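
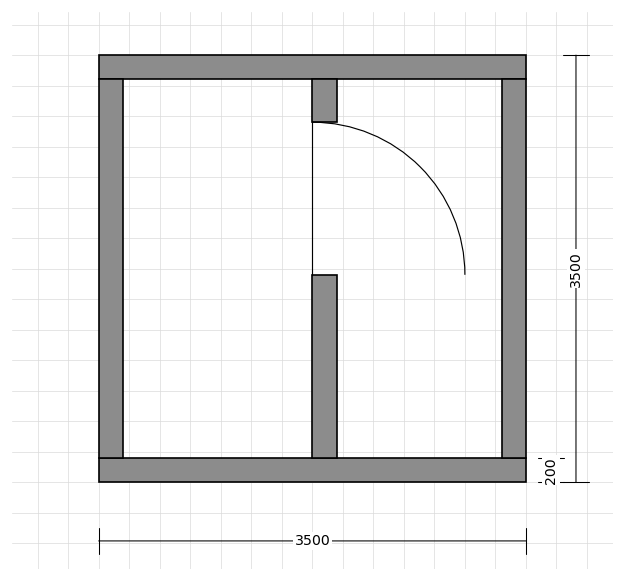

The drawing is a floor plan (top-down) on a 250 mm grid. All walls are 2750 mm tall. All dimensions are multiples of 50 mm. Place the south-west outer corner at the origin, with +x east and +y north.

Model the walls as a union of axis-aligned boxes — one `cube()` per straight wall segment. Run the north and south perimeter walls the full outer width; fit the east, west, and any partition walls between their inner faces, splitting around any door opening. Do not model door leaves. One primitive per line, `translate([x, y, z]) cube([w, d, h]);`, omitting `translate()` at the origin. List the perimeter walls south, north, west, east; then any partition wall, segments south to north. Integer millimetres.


cube([3500, 200, 2750]);
translate([0, 3300, 0]) cube([3500, 200, 2750]);
translate([0, 200, 0]) cube([200, 3100, 2750]);
translate([3300, 200, 0]) cube([200, 3100, 2750]);
translate([1750, 200, 0]) cube([200, 1500, 2750]);
translate([1750, 2950, 0]) cube([200, 350, 2750]);


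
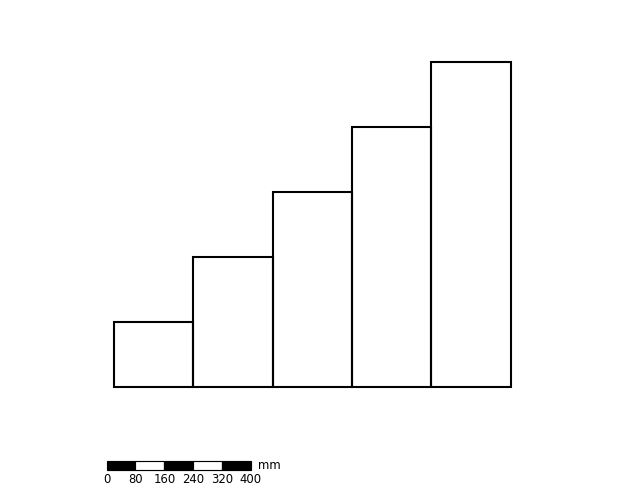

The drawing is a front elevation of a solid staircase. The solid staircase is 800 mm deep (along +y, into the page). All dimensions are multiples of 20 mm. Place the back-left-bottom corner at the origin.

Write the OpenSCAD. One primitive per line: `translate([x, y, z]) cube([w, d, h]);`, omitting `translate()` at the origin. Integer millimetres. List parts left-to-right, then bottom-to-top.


cube([220, 800, 180]);
translate([220, 0, 0]) cube([220, 800, 360]);
translate([440, 0, 0]) cube([220, 800, 540]);
translate([660, 0, 0]) cube([220, 800, 720]);
translate([880, 0, 0]) cube([220, 800, 900]);


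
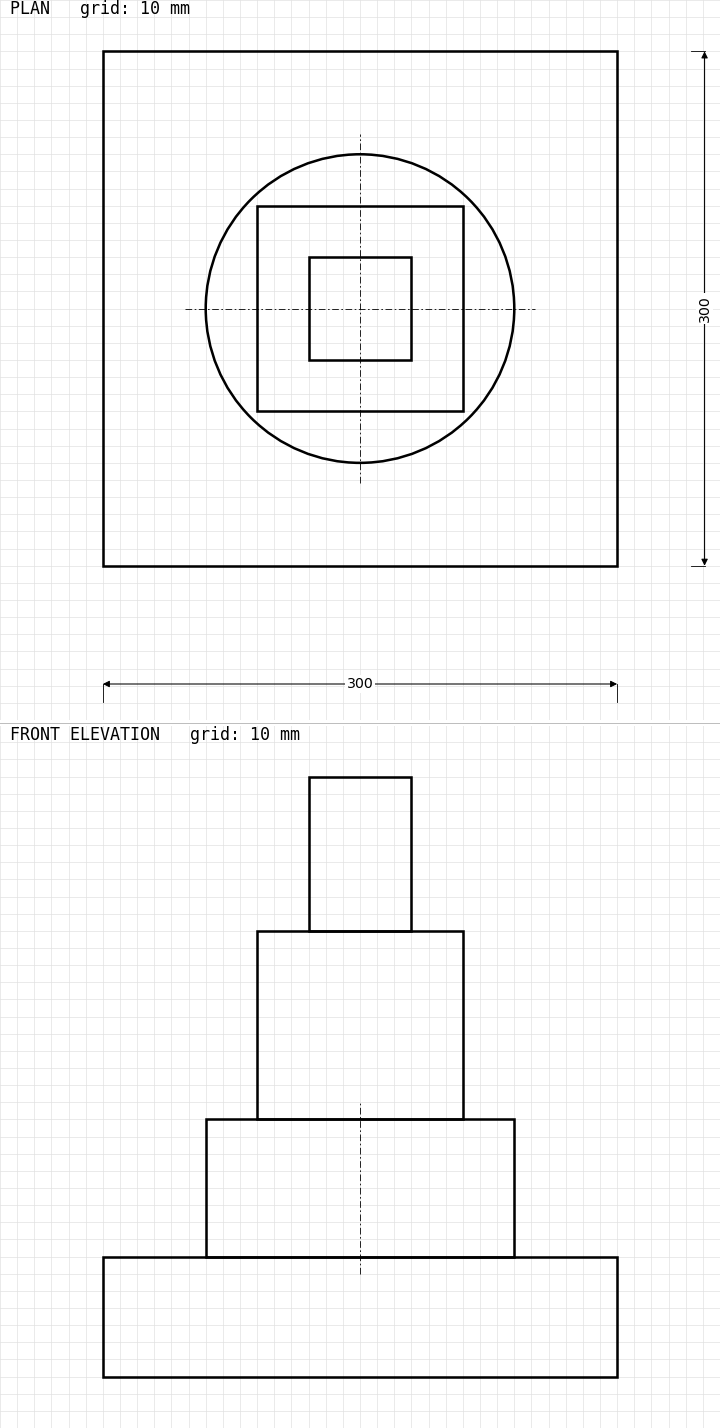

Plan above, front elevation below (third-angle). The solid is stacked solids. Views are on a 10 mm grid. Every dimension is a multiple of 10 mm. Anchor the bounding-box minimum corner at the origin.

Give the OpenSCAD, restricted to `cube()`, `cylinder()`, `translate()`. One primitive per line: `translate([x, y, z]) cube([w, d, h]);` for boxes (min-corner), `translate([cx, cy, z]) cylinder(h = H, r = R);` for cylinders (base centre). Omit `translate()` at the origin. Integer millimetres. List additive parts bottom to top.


cube([300, 300, 70]);
translate([150, 150, 70]) cylinder(h = 80, r = 90);
translate([90, 90, 150]) cube([120, 120, 110]);
translate([120, 120, 260]) cube([60, 60, 90]);


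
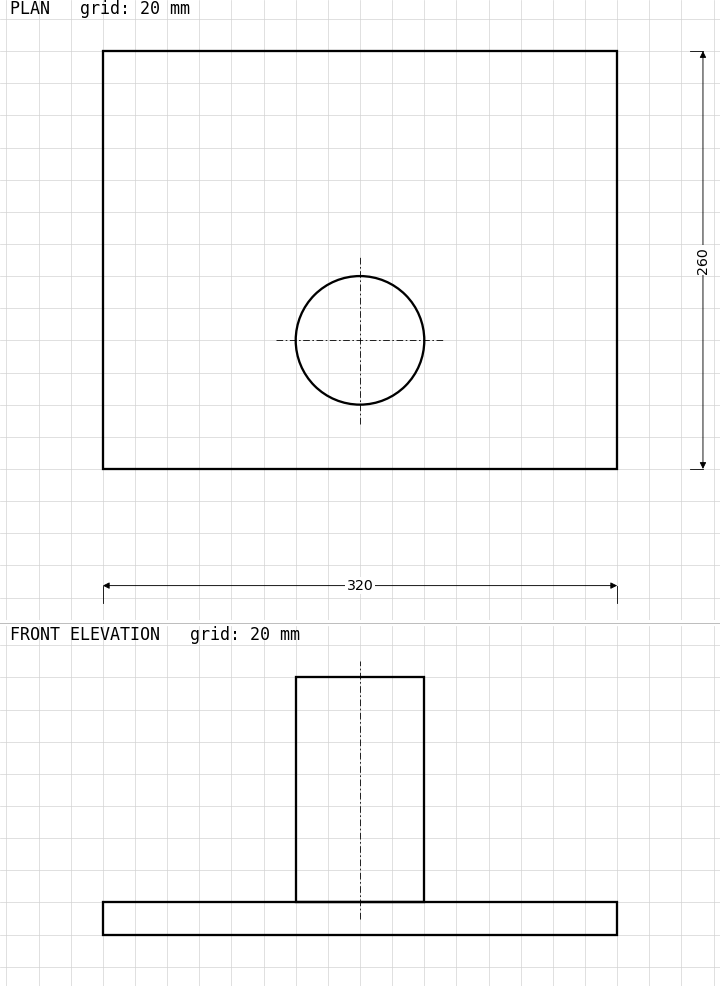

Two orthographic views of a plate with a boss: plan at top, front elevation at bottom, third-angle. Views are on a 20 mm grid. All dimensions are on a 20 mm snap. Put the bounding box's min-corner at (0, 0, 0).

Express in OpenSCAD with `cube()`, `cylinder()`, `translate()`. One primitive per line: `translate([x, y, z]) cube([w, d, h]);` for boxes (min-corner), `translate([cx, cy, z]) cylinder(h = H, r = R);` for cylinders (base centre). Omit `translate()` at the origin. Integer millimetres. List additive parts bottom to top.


cube([320, 260, 20]);
translate([160, 80, 20]) cylinder(h = 140, r = 40);


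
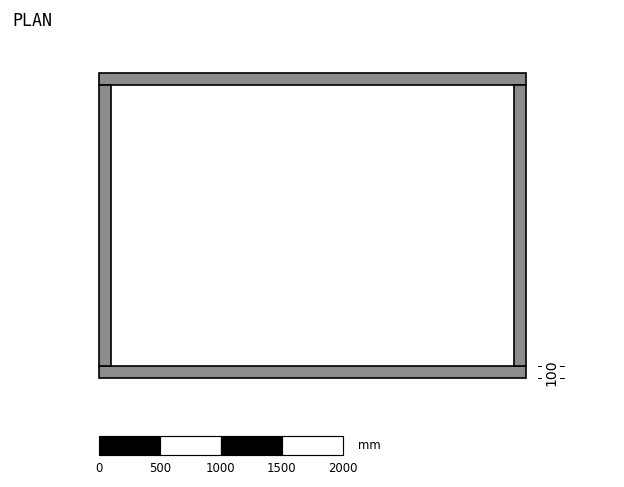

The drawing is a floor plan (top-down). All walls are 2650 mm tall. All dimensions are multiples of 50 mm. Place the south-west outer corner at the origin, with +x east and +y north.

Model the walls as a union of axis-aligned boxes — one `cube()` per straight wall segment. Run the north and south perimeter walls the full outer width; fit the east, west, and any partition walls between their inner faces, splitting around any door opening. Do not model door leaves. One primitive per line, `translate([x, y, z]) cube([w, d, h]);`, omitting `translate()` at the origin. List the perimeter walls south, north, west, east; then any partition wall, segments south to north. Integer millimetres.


cube([3500, 100, 2650]);
translate([0, 2400, 0]) cube([3500, 100, 2650]);
translate([0, 100, 0]) cube([100, 2300, 2650]);
translate([3400, 100, 0]) cube([100, 2300, 2650]);


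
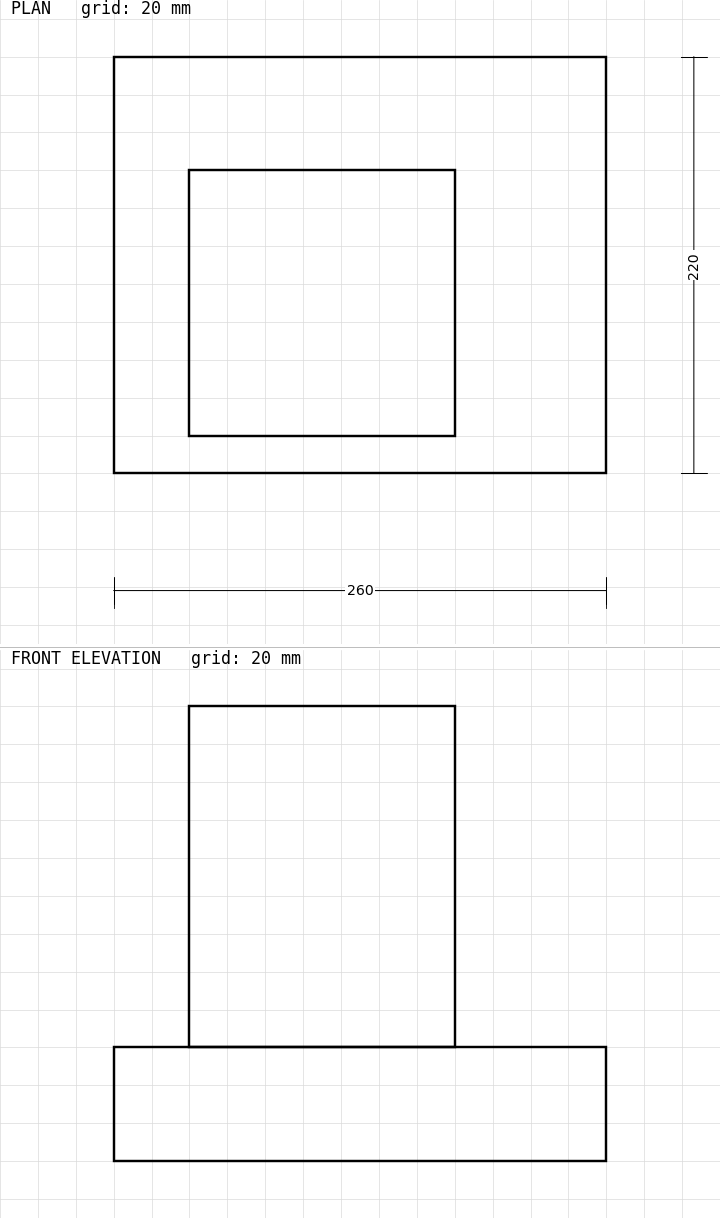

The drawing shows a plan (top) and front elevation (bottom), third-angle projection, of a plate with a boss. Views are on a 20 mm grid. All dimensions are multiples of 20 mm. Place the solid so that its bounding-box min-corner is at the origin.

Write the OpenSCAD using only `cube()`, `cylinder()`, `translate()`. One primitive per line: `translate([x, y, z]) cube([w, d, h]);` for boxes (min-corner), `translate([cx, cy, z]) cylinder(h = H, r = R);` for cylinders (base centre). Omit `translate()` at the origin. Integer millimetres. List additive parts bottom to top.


cube([260, 220, 60]);
translate([40, 20, 60]) cube([140, 140, 180]);


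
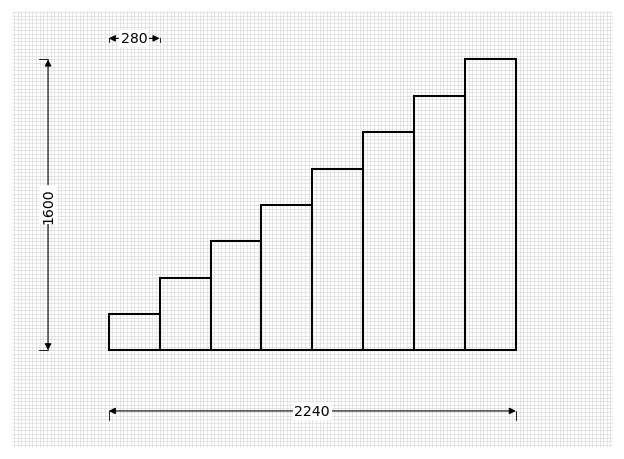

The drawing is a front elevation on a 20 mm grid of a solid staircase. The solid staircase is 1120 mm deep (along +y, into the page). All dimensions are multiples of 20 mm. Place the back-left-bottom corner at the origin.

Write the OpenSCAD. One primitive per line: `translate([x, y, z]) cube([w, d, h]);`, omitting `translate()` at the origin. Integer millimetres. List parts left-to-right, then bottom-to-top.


cube([280, 1120, 200]);
translate([280, 0, 0]) cube([280, 1120, 400]);
translate([560, 0, 0]) cube([280, 1120, 600]);
translate([840, 0, 0]) cube([280, 1120, 800]);
translate([1120, 0, 0]) cube([280, 1120, 1000]);
translate([1400, 0, 0]) cube([280, 1120, 1200]);
translate([1680, 0, 0]) cube([280, 1120, 1400]);
translate([1960, 0, 0]) cube([280, 1120, 1600]);


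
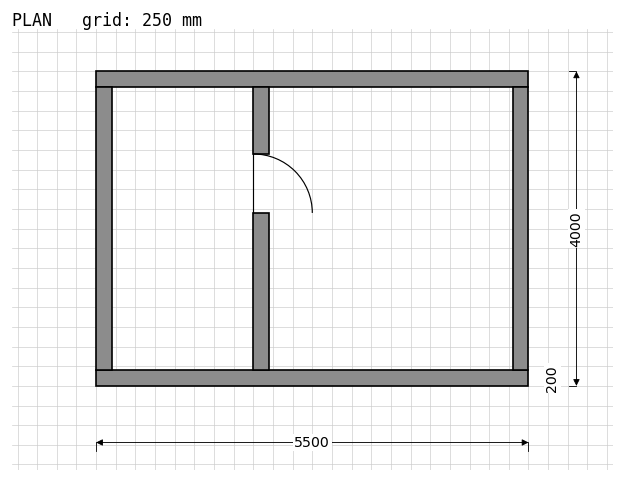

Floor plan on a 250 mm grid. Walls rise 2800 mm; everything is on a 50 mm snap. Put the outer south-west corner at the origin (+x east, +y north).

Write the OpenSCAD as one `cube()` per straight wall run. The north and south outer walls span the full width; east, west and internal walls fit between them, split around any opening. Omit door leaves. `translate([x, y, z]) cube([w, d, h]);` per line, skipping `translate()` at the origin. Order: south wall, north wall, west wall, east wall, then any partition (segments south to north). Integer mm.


cube([5500, 200, 2800]);
translate([0, 3800, 0]) cube([5500, 200, 2800]);
translate([0, 200, 0]) cube([200, 3600, 2800]);
translate([5300, 200, 0]) cube([200, 3600, 2800]);
translate([2000, 200, 0]) cube([200, 2000, 2800]);
translate([2000, 2950, 0]) cube([200, 850, 2800]);


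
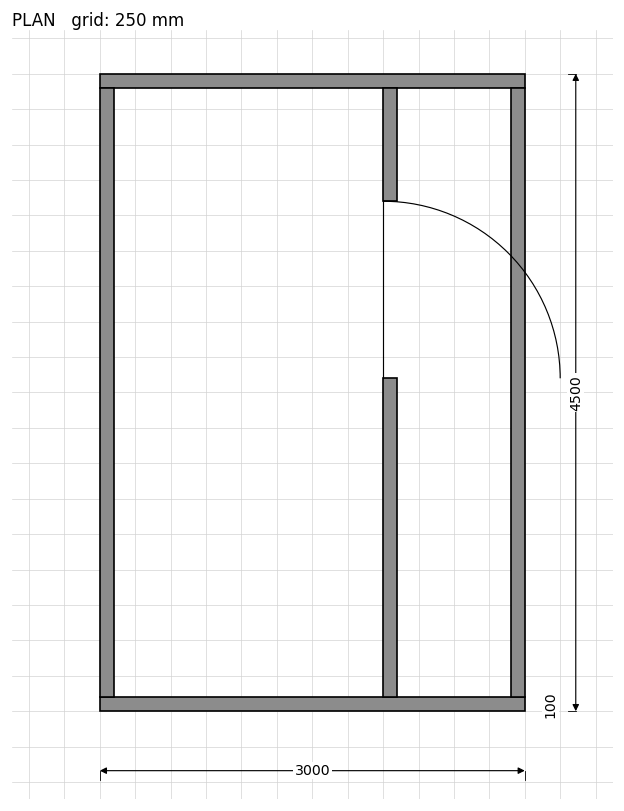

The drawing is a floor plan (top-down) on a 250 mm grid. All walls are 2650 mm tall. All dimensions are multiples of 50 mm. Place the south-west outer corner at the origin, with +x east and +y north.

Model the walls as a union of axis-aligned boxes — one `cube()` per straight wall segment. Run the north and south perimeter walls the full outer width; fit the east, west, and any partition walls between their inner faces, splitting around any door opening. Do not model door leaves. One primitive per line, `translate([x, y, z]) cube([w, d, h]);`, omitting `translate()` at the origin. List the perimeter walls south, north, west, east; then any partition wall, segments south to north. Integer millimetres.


cube([3000, 100, 2650]);
translate([0, 4400, 0]) cube([3000, 100, 2650]);
translate([0, 100, 0]) cube([100, 4300, 2650]);
translate([2900, 100, 0]) cube([100, 4300, 2650]);
translate([2000, 100, 0]) cube([100, 2250, 2650]);
translate([2000, 3600, 0]) cube([100, 800, 2650]);


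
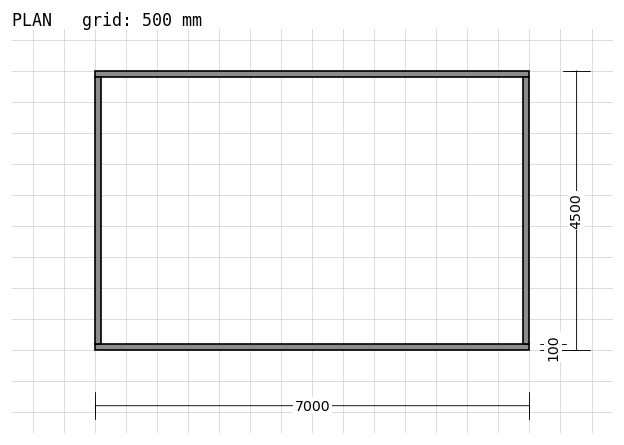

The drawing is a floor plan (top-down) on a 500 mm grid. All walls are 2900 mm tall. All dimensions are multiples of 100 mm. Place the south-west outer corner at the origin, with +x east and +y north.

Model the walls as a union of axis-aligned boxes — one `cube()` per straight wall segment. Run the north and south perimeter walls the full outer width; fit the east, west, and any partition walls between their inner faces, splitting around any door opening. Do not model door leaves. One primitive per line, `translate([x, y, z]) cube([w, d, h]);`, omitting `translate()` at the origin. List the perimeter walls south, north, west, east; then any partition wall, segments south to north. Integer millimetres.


cube([7000, 100, 2900]);
translate([0, 4400, 0]) cube([7000, 100, 2900]);
translate([0, 100, 0]) cube([100, 4300, 2900]);
translate([6900, 100, 0]) cube([100, 4300, 2900]);


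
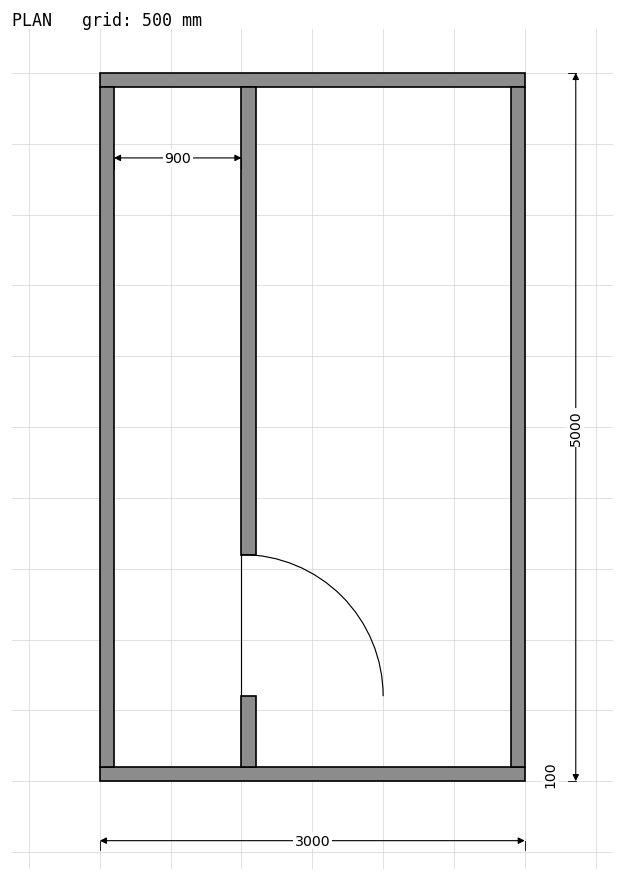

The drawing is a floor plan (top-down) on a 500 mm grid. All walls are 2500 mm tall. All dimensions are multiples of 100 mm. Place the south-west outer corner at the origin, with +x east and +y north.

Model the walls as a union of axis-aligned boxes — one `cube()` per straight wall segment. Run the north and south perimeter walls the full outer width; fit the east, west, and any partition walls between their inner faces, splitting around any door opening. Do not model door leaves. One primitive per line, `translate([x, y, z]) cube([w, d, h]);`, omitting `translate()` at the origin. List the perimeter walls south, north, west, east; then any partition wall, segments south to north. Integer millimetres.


cube([3000, 100, 2500]);
translate([0, 4900, 0]) cube([3000, 100, 2500]);
translate([0, 100, 0]) cube([100, 4800, 2500]);
translate([2900, 100, 0]) cube([100, 4800, 2500]);
translate([1000, 100, 0]) cube([100, 500, 2500]);
translate([1000, 1600, 0]) cube([100, 3300, 2500]);


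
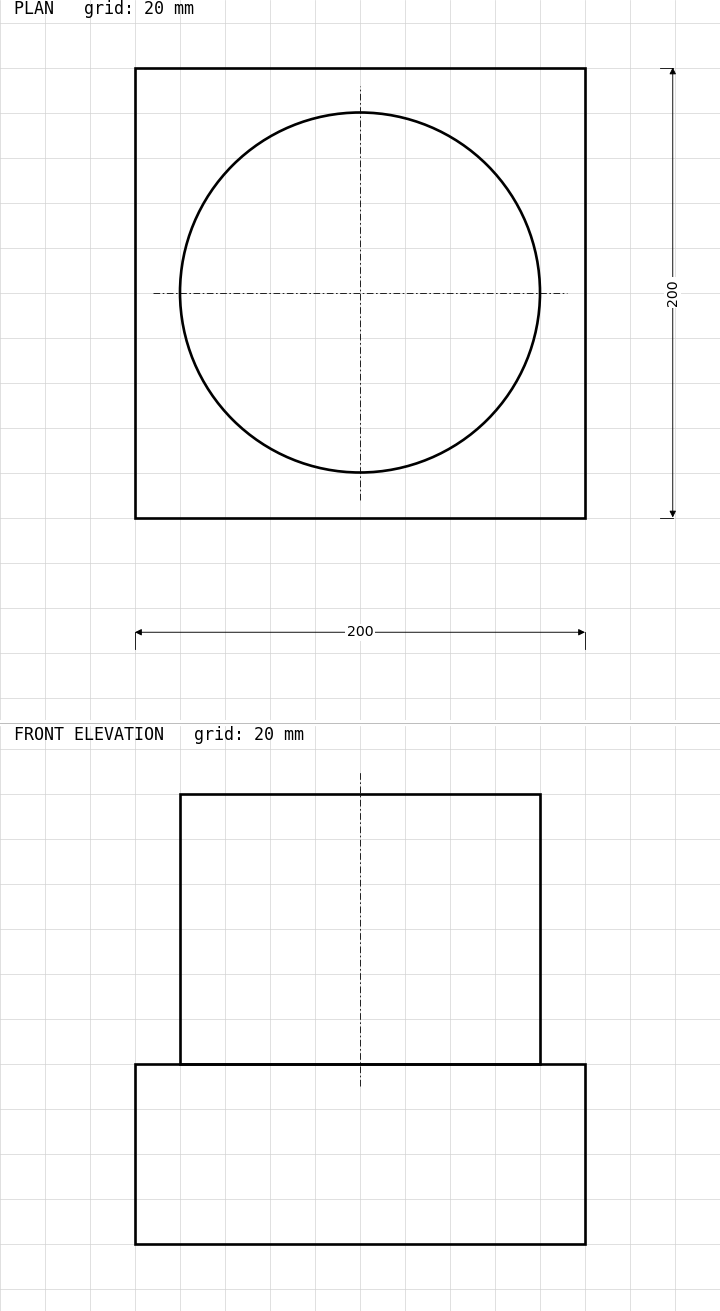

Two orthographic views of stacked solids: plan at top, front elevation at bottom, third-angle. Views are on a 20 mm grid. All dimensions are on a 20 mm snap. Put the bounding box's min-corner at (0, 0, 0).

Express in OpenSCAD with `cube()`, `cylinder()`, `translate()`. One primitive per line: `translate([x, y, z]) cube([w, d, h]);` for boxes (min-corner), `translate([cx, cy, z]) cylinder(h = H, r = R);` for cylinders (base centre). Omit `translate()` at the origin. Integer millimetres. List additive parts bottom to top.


cube([200, 200, 80]);
translate([100, 100, 80]) cylinder(h = 120, r = 80);


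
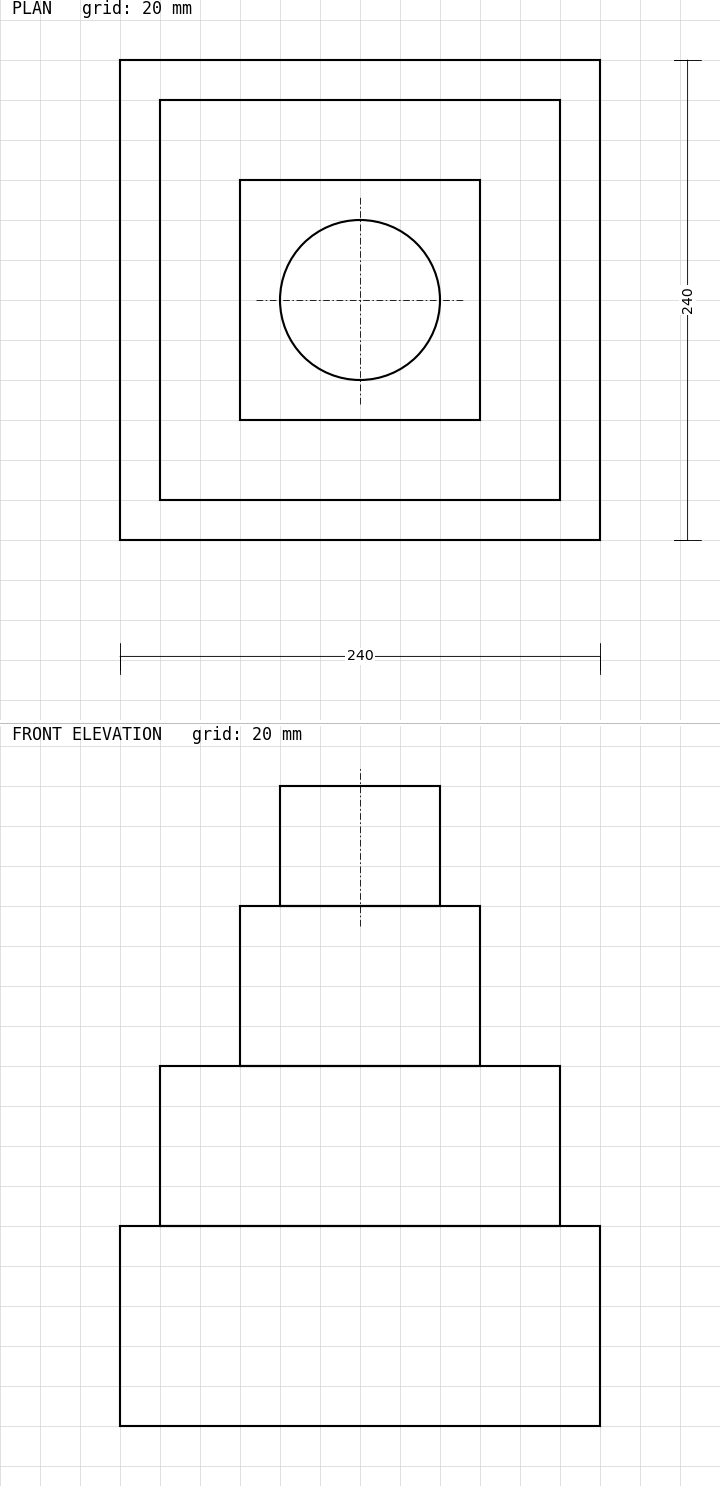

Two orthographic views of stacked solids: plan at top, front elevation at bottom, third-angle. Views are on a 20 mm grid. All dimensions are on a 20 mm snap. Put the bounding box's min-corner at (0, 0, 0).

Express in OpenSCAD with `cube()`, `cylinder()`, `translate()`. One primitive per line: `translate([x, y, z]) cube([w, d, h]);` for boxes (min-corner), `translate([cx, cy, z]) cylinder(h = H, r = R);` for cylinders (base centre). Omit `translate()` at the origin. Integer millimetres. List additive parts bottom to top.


cube([240, 240, 100]);
translate([20, 20, 100]) cube([200, 200, 80]);
translate([60, 60, 180]) cube([120, 120, 80]);
translate([120, 120, 260]) cylinder(h = 60, r = 40);


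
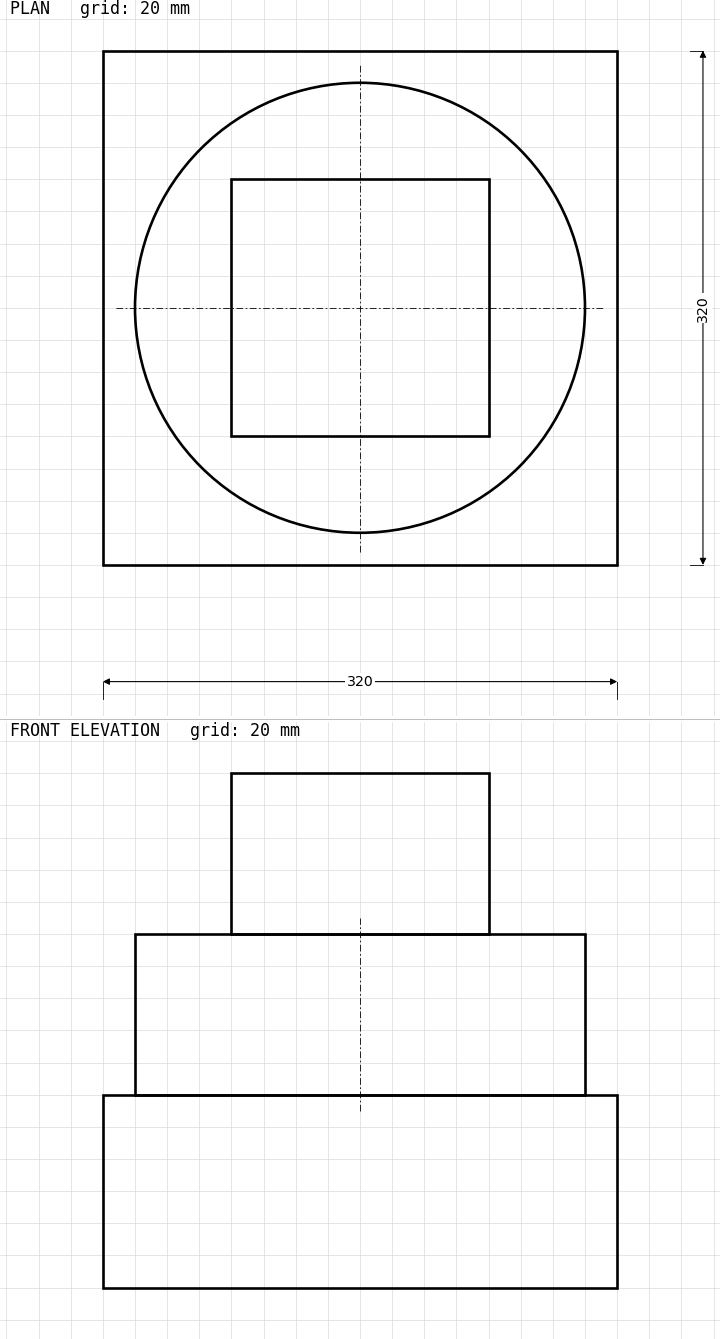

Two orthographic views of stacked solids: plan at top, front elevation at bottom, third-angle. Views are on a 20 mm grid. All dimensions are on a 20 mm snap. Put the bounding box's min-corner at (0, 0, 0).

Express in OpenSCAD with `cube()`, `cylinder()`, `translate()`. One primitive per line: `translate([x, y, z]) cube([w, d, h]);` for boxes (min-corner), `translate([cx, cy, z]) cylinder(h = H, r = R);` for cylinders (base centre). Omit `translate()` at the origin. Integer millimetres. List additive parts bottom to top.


cube([320, 320, 120]);
translate([160, 160, 120]) cylinder(h = 100, r = 140);
translate([80, 80, 220]) cube([160, 160, 100]);


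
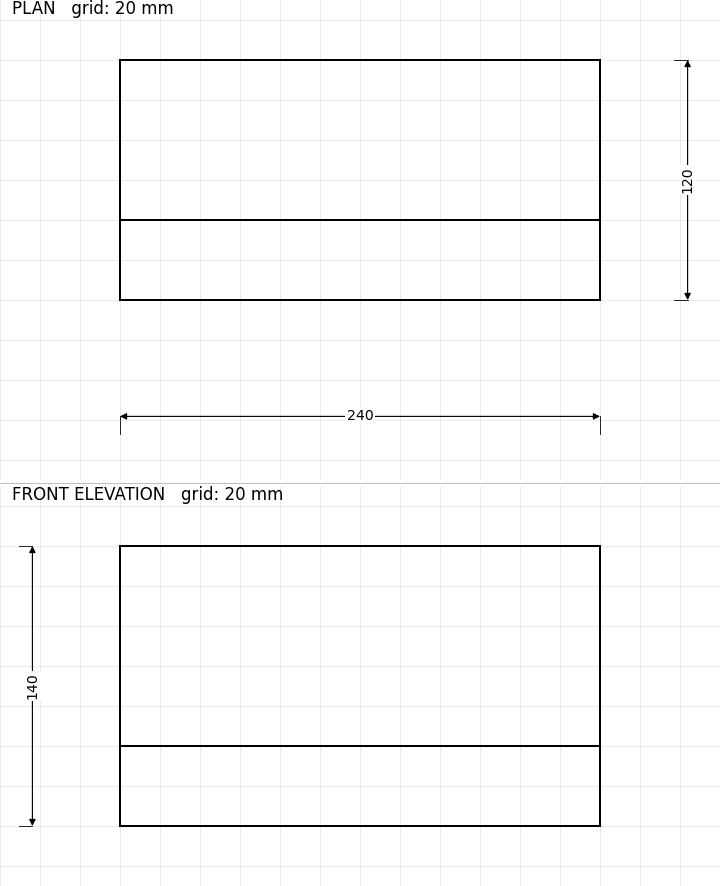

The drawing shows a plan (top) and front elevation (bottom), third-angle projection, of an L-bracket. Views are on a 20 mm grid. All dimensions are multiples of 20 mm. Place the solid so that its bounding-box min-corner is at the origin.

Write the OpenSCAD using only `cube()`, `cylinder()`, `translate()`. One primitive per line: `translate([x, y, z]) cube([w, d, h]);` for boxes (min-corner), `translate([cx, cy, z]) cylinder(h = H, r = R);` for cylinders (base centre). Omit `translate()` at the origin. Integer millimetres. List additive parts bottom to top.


cube([240, 120, 40]);
translate([0, 0, 40]) cube([240, 40, 100]);


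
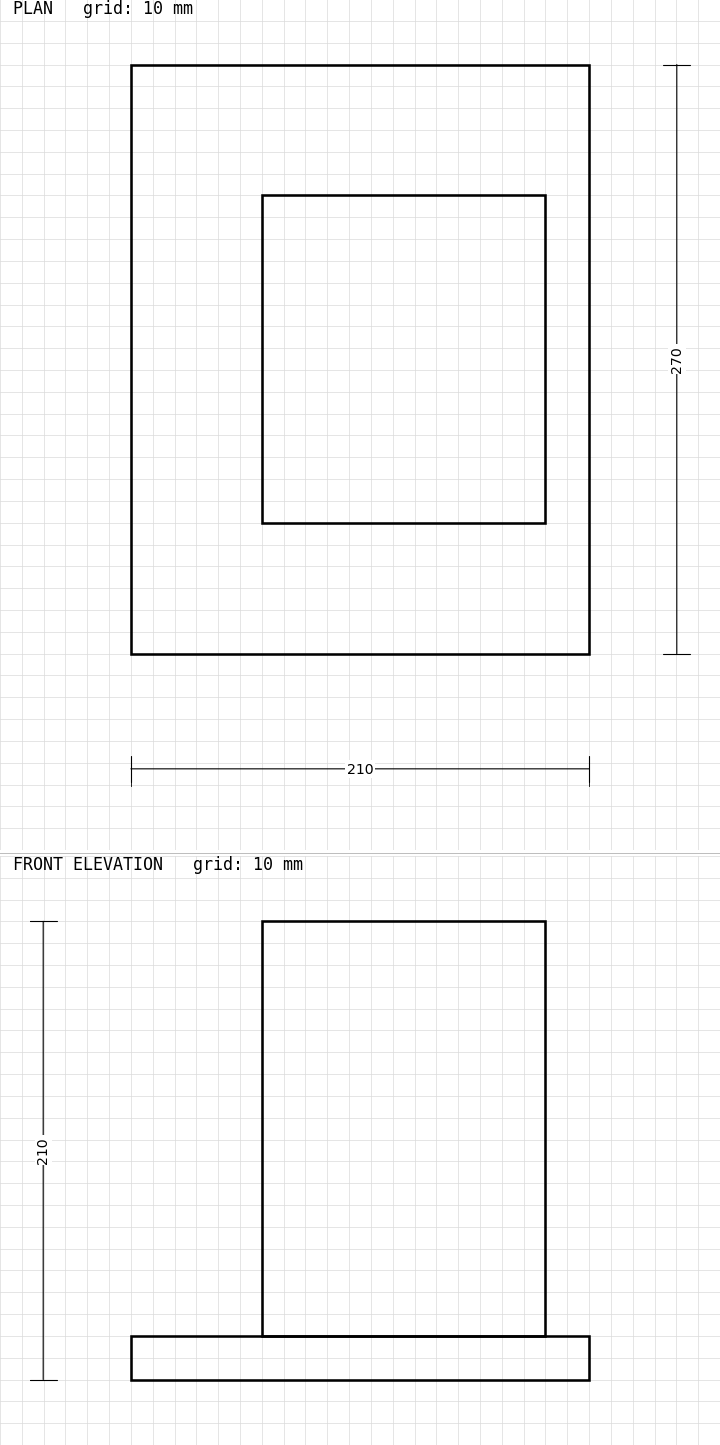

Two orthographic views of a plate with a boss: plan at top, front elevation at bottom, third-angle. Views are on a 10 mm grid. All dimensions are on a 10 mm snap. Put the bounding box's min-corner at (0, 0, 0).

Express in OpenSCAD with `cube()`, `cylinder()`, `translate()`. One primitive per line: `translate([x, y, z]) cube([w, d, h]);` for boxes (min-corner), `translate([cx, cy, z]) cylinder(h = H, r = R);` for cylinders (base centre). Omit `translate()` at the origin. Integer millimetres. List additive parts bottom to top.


cube([210, 270, 20]);
translate([60, 60, 20]) cube([130, 150, 190]);


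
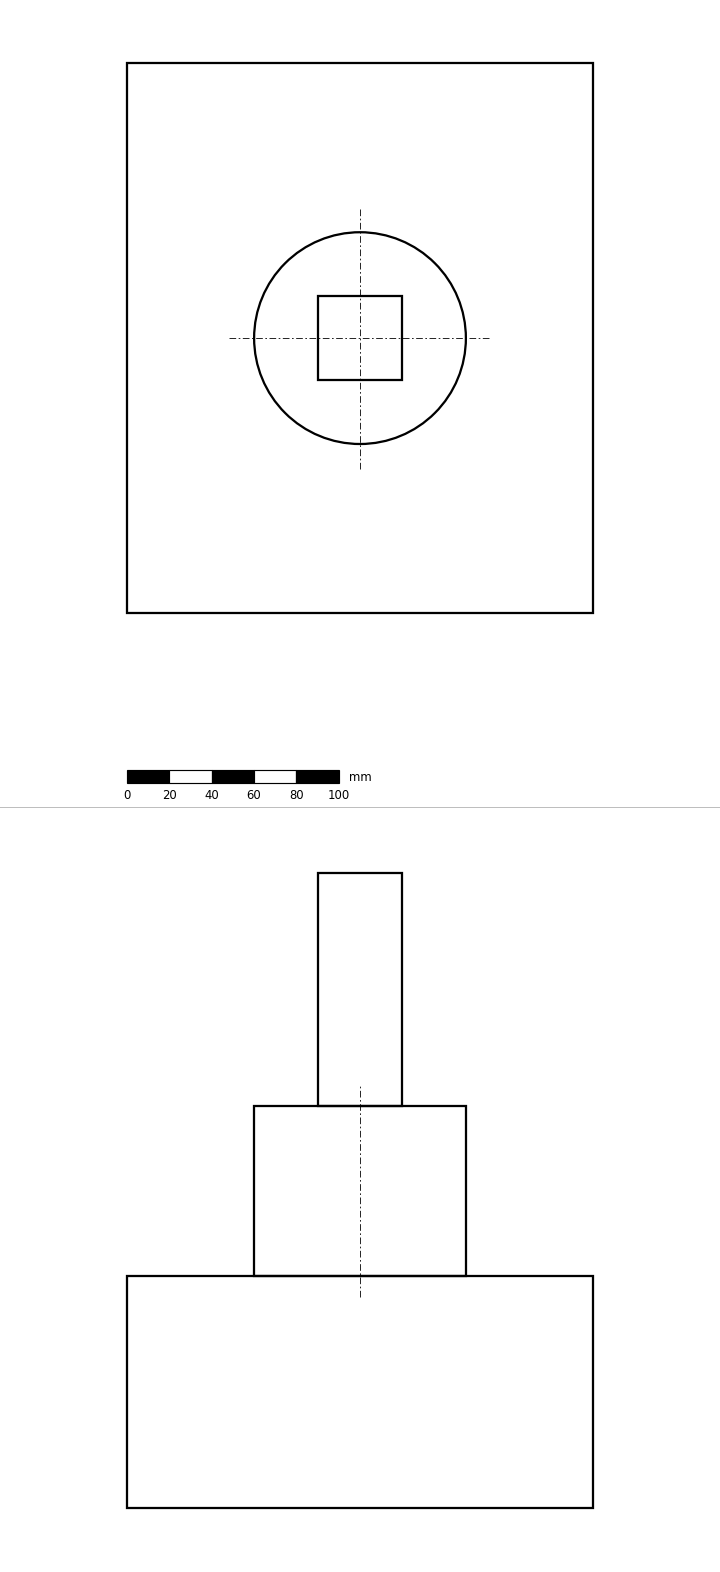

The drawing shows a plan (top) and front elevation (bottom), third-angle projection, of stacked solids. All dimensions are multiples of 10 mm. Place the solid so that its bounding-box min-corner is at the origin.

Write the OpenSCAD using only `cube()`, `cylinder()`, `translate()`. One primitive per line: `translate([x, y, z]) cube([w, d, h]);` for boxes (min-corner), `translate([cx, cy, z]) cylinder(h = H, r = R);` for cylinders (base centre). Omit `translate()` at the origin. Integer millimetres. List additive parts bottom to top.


cube([220, 260, 110]);
translate([110, 130, 110]) cylinder(h = 80, r = 50);
translate([90, 110, 190]) cube([40, 40, 110]);


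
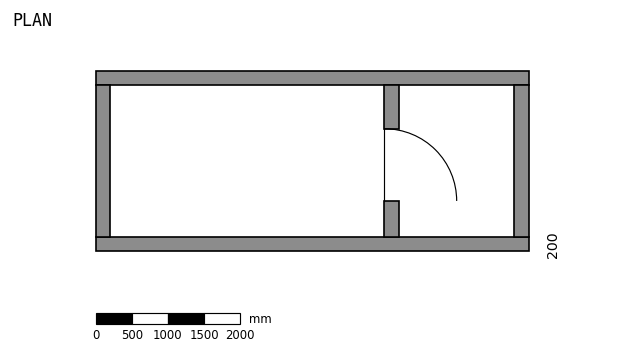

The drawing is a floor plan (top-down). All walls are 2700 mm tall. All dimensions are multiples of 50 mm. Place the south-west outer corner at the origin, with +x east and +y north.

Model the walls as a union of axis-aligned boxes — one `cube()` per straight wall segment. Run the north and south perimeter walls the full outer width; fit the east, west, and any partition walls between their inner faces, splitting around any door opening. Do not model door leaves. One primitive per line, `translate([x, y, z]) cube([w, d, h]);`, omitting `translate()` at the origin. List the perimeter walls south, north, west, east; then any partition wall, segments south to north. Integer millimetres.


cube([6000, 200, 2700]);
translate([0, 2300, 0]) cube([6000, 200, 2700]);
translate([0, 200, 0]) cube([200, 2100, 2700]);
translate([5800, 200, 0]) cube([200, 2100, 2700]);
translate([4000, 200, 0]) cube([200, 500, 2700]);
translate([4000, 1700, 0]) cube([200, 600, 2700]);


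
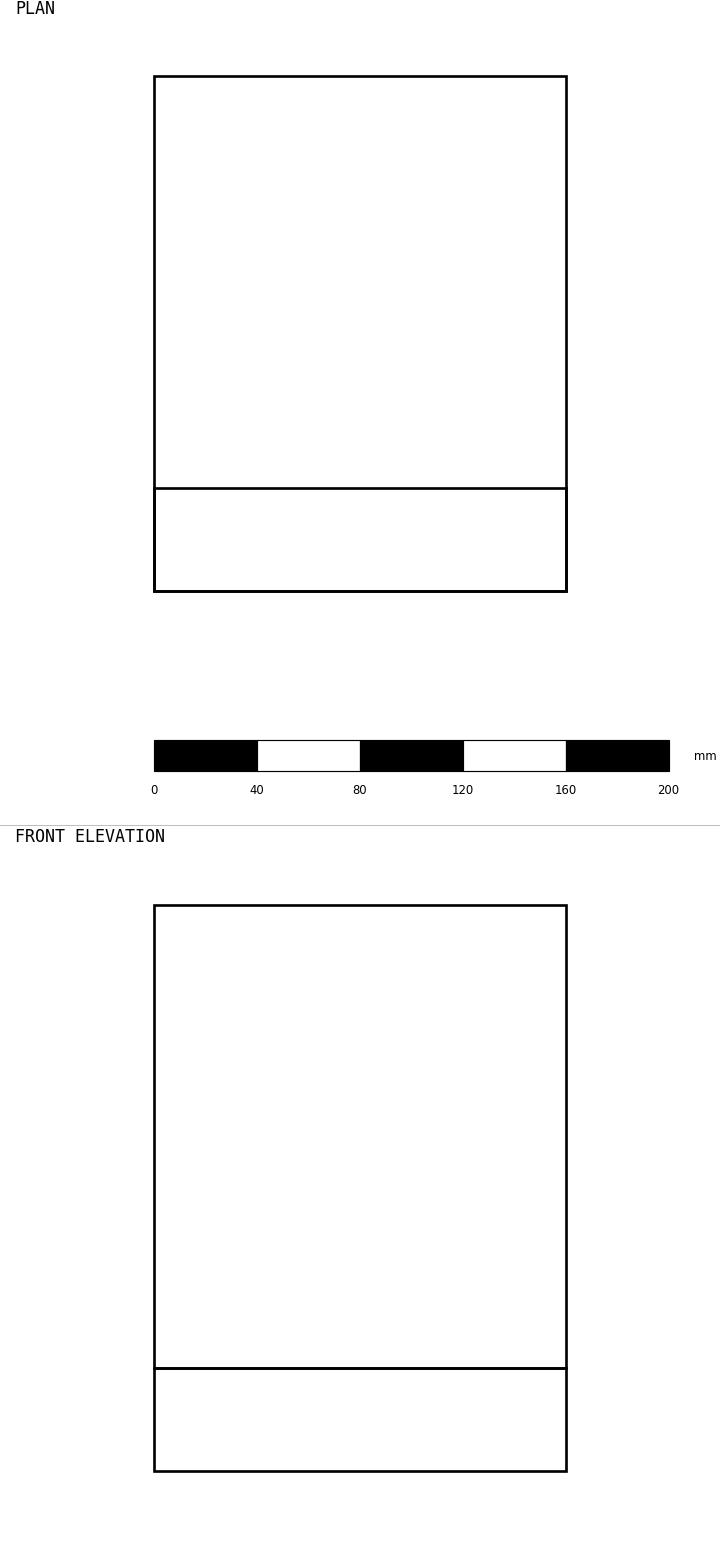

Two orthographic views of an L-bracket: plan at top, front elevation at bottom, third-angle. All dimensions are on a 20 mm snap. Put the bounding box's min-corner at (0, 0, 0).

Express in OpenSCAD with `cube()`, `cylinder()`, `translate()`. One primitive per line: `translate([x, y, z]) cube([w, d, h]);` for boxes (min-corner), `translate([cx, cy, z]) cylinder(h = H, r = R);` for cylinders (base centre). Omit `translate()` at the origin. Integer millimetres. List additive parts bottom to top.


cube([160, 200, 40]);
translate([0, 0, 40]) cube([160, 40, 180]);


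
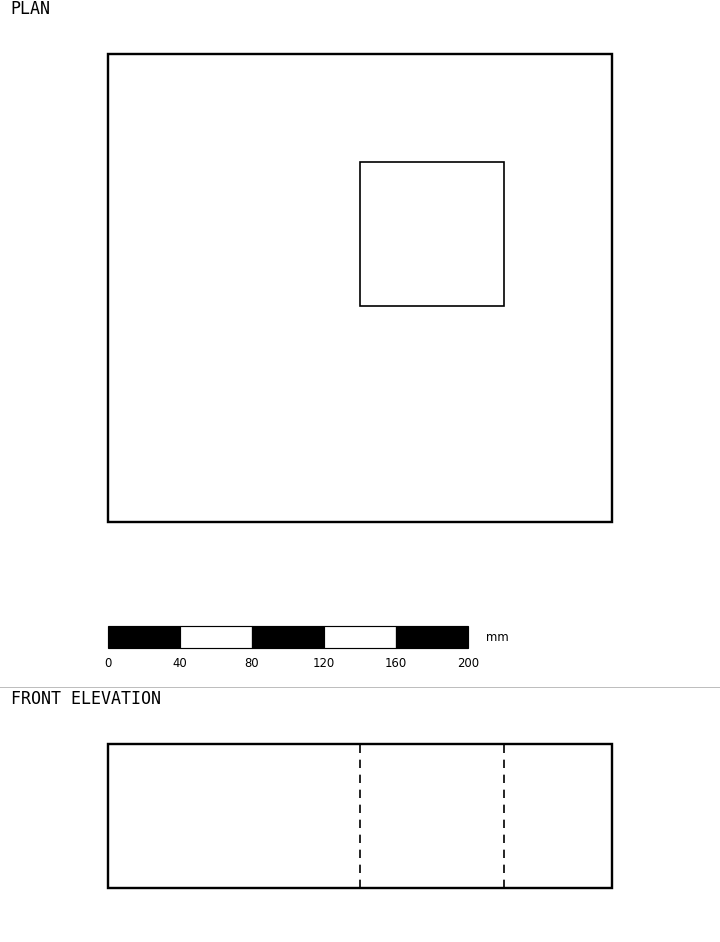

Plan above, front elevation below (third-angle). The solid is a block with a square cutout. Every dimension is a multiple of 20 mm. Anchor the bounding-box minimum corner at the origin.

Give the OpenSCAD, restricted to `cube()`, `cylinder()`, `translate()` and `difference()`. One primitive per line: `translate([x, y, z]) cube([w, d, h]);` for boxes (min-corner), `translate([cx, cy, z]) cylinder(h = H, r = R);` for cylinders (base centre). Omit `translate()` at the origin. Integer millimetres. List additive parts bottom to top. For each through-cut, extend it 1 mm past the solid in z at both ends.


difference() {
  cube([280, 260, 80]);
  translate([140, 120, -1]) cube([80, 80, 82]);
}


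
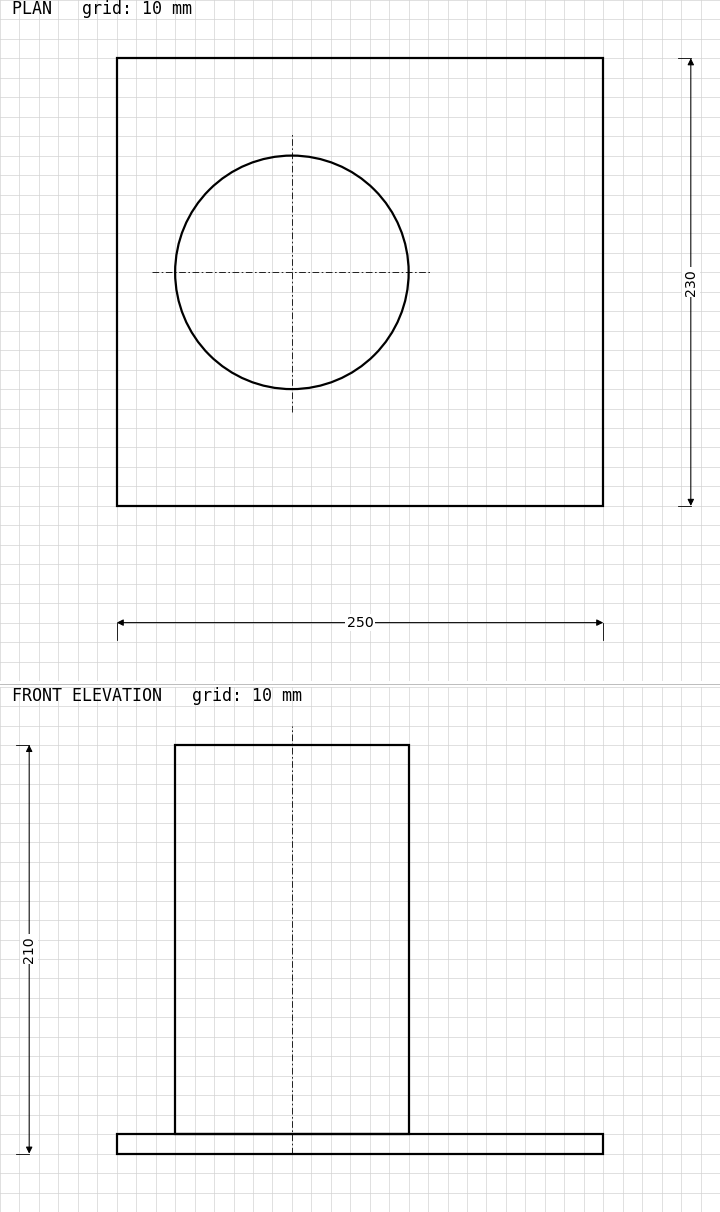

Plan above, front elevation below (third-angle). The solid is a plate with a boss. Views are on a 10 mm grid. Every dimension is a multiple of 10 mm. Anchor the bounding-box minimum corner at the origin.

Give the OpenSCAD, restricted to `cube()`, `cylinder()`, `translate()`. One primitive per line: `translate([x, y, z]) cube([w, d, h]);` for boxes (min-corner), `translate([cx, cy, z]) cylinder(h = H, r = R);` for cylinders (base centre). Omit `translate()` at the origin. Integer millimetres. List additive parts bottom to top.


cube([250, 230, 10]);
translate([90, 120, 10]) cylinder(h = 200, r = 60);


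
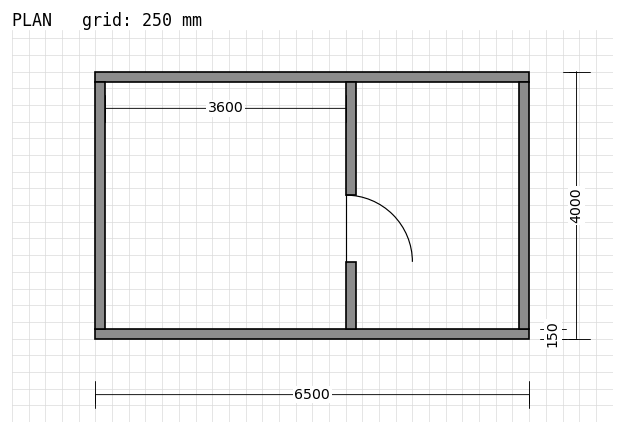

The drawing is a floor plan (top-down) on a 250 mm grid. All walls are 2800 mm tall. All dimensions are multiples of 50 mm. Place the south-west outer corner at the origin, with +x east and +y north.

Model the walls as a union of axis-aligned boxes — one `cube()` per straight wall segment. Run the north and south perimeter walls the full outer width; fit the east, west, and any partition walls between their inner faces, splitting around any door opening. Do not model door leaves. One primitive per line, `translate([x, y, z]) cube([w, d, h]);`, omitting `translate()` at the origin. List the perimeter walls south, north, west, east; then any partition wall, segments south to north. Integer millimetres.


cube([6500, 150, 2800]);
translate([0, 3850, 0]) cube([6500, 150, 2800]);
translate([0, 150, 0]) cube([150, 3700, 2800]);
translate([6350, 150, 0]) cube([150, 3700, 2800]);
translate([3750, 150, 0]) cube([150, 1000, 2800]);
translate([3750, 2150, 0]) cube([150, 1700, 2800]);


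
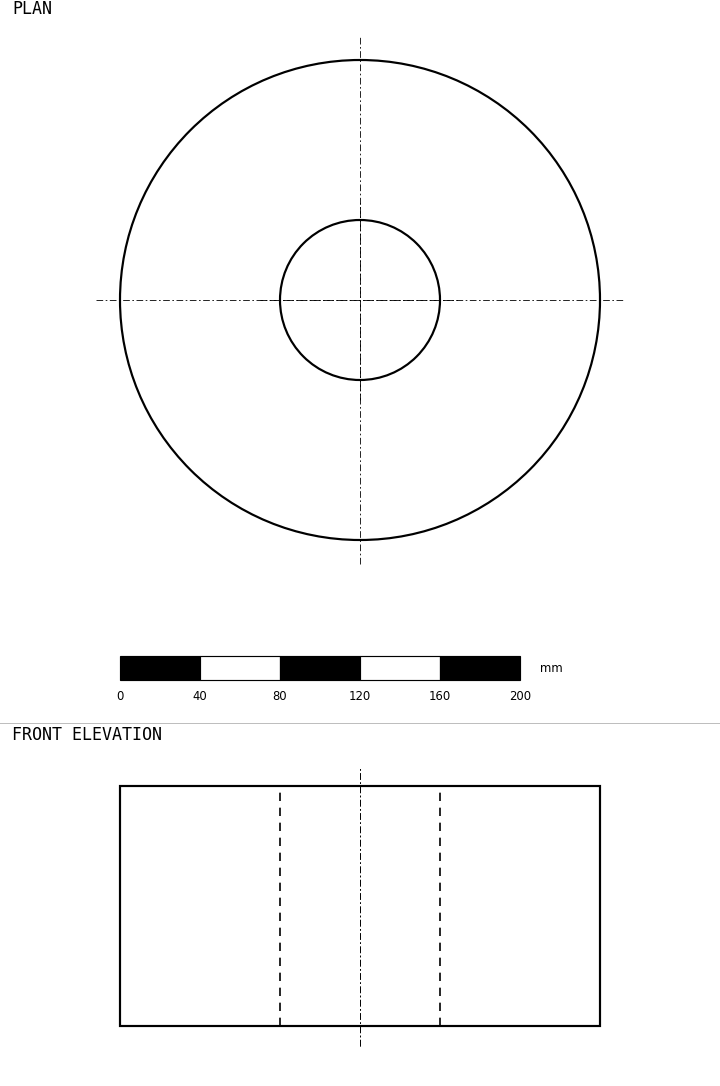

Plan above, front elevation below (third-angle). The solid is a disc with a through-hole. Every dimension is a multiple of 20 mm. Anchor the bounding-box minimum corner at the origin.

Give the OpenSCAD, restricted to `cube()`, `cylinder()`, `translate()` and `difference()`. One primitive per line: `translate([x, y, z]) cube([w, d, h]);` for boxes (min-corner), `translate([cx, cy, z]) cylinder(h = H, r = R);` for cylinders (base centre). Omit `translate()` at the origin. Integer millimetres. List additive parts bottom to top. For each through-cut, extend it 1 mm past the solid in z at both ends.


difference() {
  translate([120, 120, 0]) cylinder(h = 120, r = 120);
  translate([120, 120, -1]) cylinder(h = 122, r = 40);
}


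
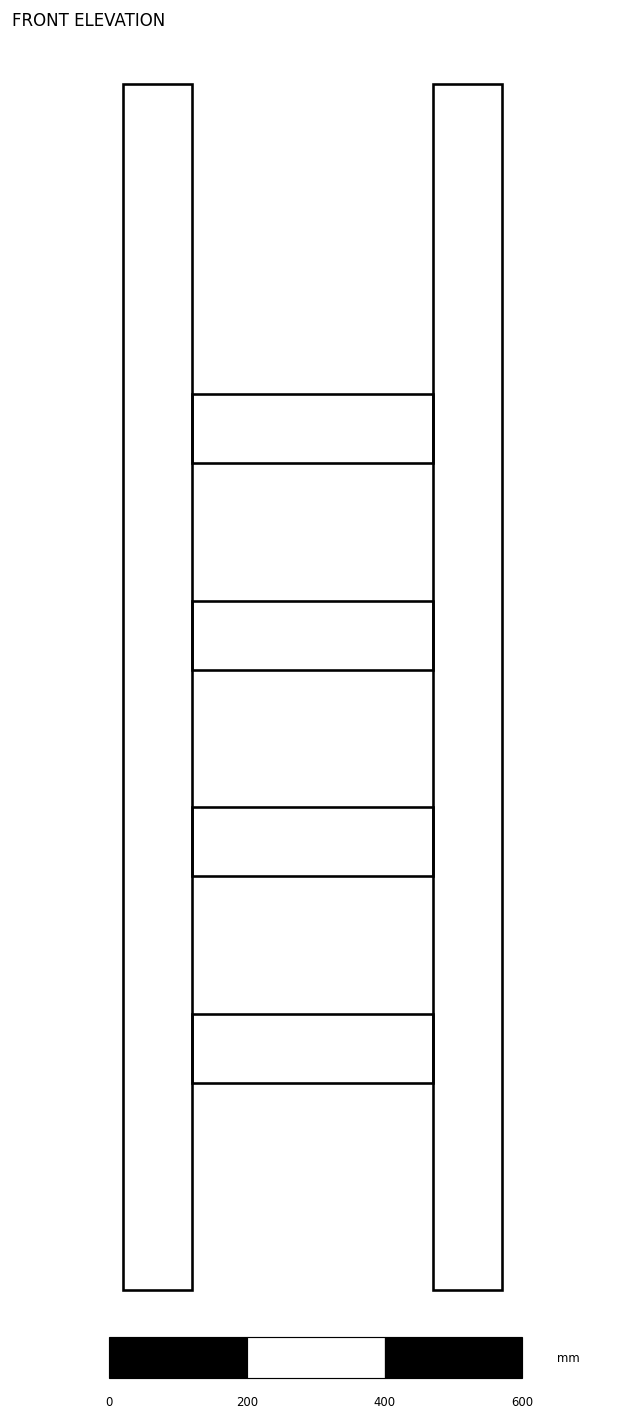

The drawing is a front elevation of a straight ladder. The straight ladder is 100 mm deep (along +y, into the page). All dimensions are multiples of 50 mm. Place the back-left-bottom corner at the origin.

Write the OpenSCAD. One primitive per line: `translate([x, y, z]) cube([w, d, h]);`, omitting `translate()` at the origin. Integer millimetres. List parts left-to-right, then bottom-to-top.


cube([100, 100, 1750]);
translate([100, 0, 300]) cube([350, 100, 100]);
translate([100, 0, 600]) cube([350, 100, 100]);
translate([100, 0, 900]) cube([350, 100, 100]);
translate([100, 0, 1200]) cube([350, 100, 100]);
translate([450, 0, 0]) cube([100, 100, 1750]);


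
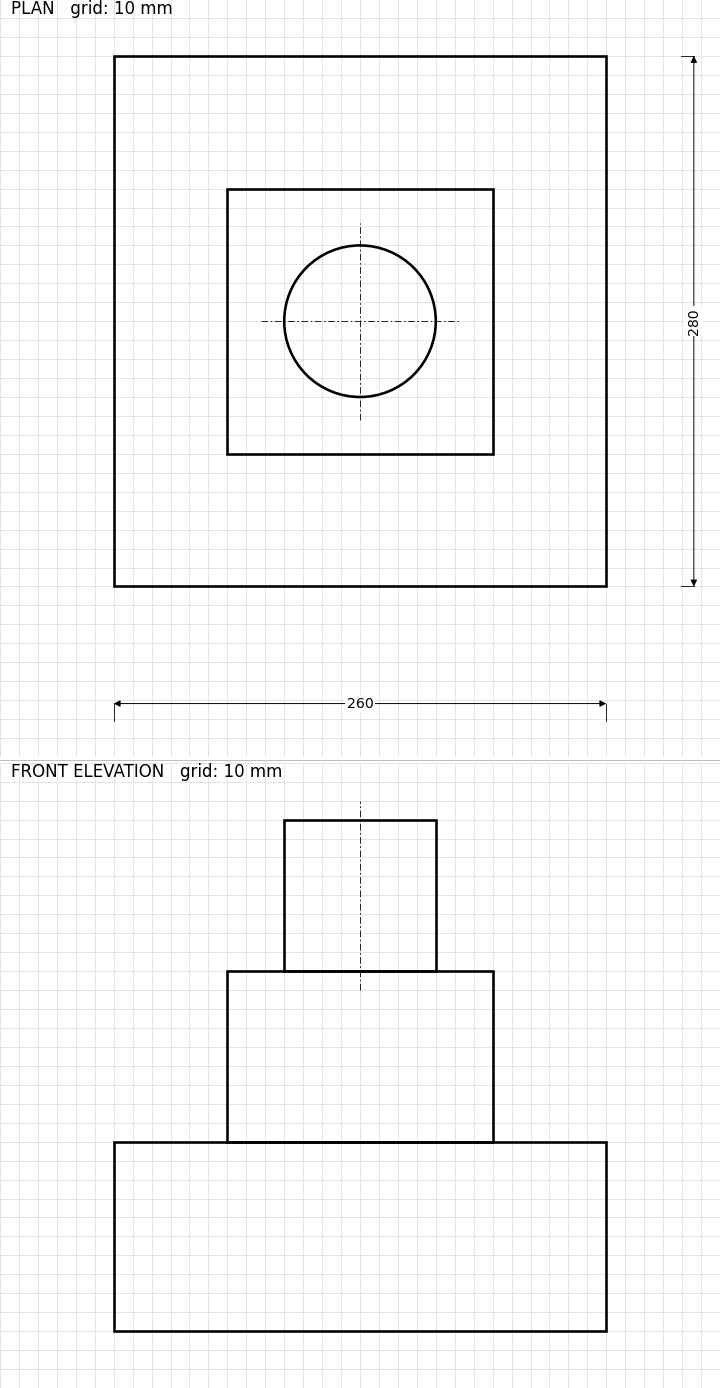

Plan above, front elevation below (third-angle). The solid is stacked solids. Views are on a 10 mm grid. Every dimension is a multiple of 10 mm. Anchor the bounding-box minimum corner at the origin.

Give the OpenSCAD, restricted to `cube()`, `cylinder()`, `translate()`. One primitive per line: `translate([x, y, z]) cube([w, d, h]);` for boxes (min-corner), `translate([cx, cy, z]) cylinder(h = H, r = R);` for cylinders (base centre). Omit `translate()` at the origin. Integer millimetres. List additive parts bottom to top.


cube([260, 280, 100]);
translate([60, 70, 100]) cube([140, 140, 90]);
translate([130, 140, 190]) cylinder(h = 80, r = 40);


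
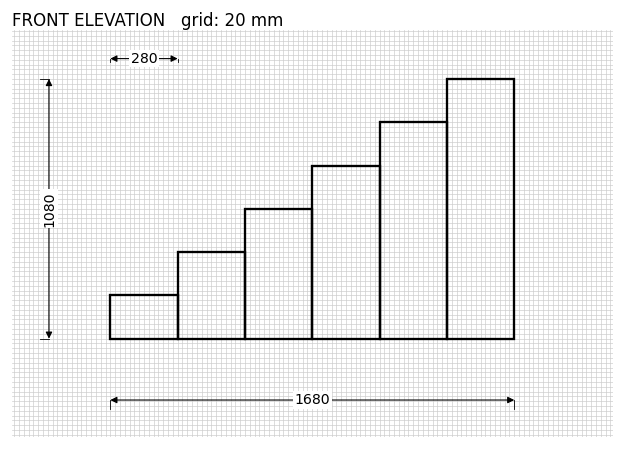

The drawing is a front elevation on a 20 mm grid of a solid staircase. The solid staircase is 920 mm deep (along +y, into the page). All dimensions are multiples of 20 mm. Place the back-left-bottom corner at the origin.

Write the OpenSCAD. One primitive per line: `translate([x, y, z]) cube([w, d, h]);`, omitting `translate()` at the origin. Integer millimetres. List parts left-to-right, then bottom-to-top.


cube([280, 920, 180]);
translate([280, 0, 0]) cube([280, 920, 360]);
translate([560, 0, 0]) cube([280, 920, 540]);
translate([840, 0, 0]) cube([280, 920, 720]);
translate([1120, 0, 0]) cube([280, 920, 900]);
translate([1400, 0, 0]) cube([280, 920, 1080]);


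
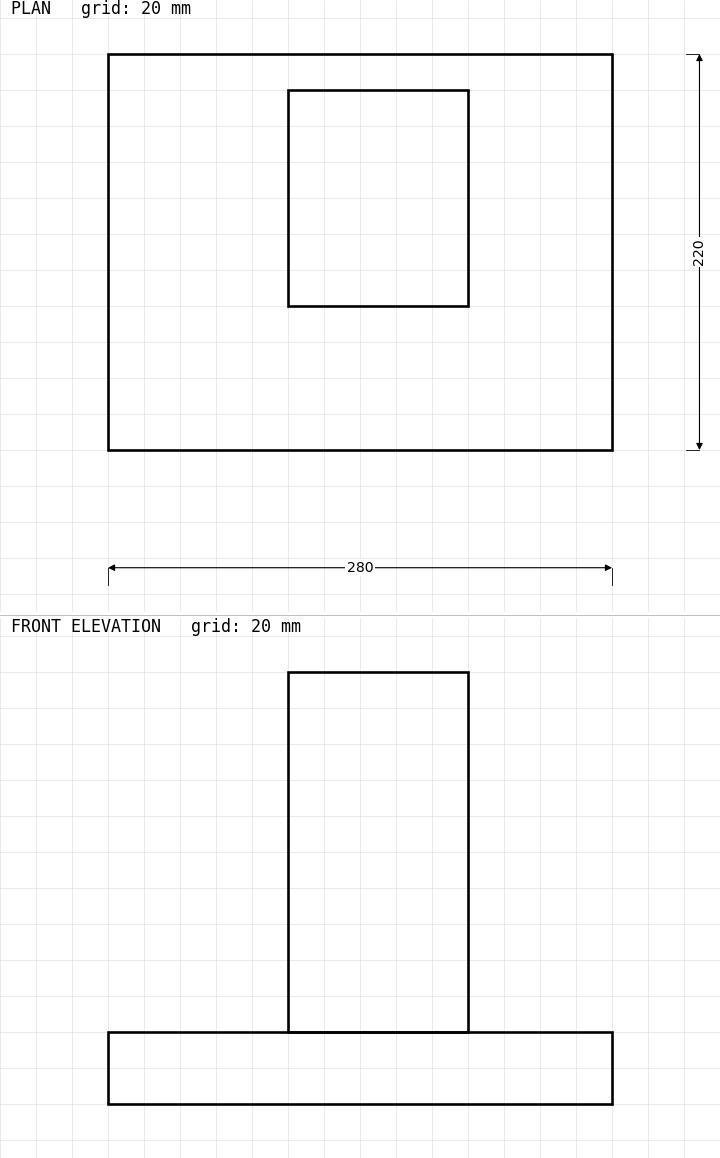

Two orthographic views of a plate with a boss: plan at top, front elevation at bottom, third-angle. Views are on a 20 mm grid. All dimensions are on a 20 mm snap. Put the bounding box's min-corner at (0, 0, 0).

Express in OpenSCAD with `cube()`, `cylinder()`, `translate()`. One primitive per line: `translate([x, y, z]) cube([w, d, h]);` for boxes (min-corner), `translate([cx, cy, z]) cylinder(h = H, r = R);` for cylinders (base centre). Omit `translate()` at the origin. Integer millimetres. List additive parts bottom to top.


cube([280, 220, 40]);
translate([100, 80, 40]) cube([100, 120, 200]);


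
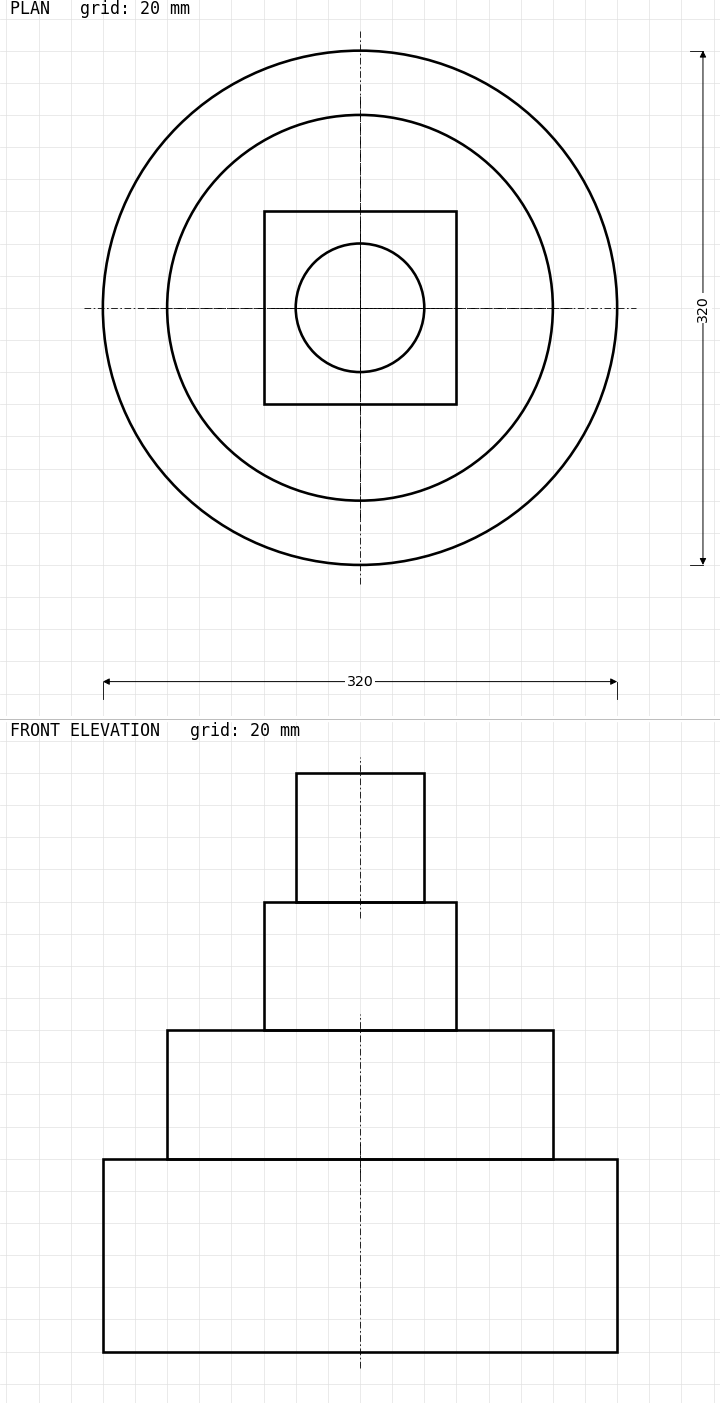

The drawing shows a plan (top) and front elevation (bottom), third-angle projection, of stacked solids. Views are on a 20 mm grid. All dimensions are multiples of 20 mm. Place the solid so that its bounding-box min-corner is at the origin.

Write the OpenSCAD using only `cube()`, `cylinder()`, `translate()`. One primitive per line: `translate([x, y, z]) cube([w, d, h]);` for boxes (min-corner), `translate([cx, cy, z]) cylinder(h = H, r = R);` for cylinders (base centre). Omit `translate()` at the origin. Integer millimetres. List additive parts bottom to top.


translate([160, 160, 0]) cylinder(h = 120, r = 160);
translate([160, 160, 120]) cylinder(h = 80, r = 120);
translate([100, 100, 200]) cube([120, 120, 80]);
translate([160, 160, 280]) cylinder(h = 80, r = 40);


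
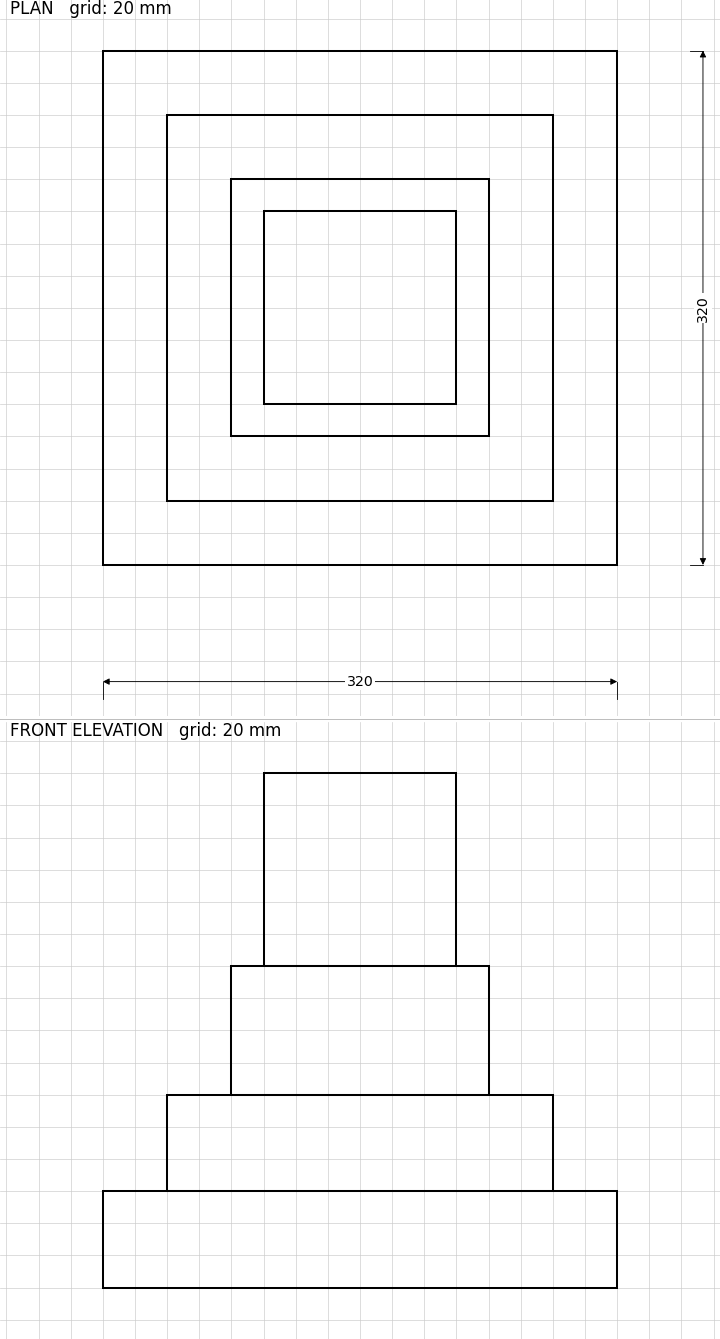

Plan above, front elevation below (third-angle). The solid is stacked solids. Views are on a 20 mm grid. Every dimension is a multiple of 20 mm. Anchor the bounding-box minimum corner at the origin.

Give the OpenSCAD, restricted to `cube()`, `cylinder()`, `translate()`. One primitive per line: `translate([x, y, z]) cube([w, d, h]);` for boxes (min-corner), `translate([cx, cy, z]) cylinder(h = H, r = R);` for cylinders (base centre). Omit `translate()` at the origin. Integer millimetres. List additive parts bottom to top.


cube([320, 320, 60]);
translate([40, 40, 60]) cube([240, 240, 60]);
translate([80, 80, 120]) cube([160, 160, 80]);
translate([100, 100, 200]) cube([120, 120, 120]);


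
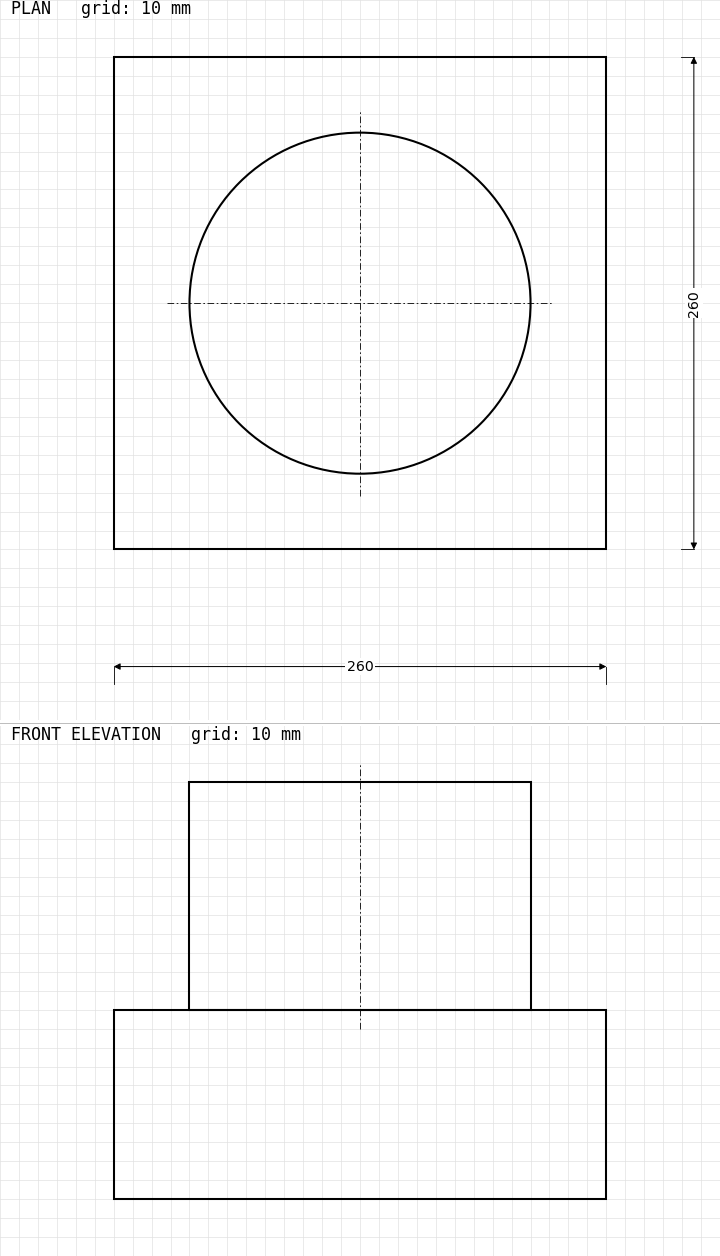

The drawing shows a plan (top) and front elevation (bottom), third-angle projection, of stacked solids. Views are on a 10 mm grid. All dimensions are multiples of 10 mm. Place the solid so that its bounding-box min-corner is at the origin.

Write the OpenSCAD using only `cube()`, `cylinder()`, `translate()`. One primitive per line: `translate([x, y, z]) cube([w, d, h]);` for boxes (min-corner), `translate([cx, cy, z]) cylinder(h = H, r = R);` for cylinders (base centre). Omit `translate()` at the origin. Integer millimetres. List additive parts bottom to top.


cube([260, 260, 100]);
translate([130, 130, 100]) cylinder(h = 120, r = 90);


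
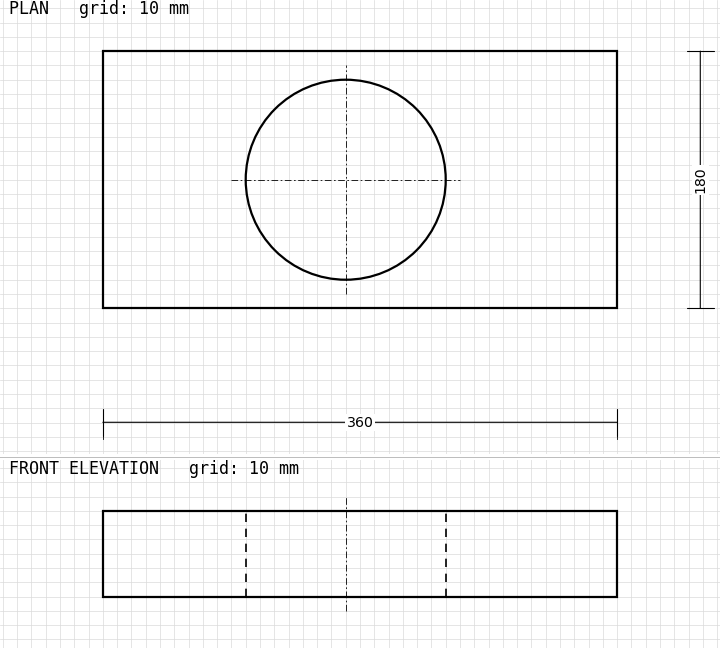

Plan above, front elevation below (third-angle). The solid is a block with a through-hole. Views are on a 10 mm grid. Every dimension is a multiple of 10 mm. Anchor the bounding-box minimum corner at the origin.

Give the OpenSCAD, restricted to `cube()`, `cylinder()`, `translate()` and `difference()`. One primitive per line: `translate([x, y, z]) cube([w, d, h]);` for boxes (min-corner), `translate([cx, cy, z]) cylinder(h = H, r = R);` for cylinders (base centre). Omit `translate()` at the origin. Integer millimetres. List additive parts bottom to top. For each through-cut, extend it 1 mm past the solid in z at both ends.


difference() {
  cube([360, 180, 60]);
  translate([170, 90, -1]) cylinder(h = 62, r = 70);
}


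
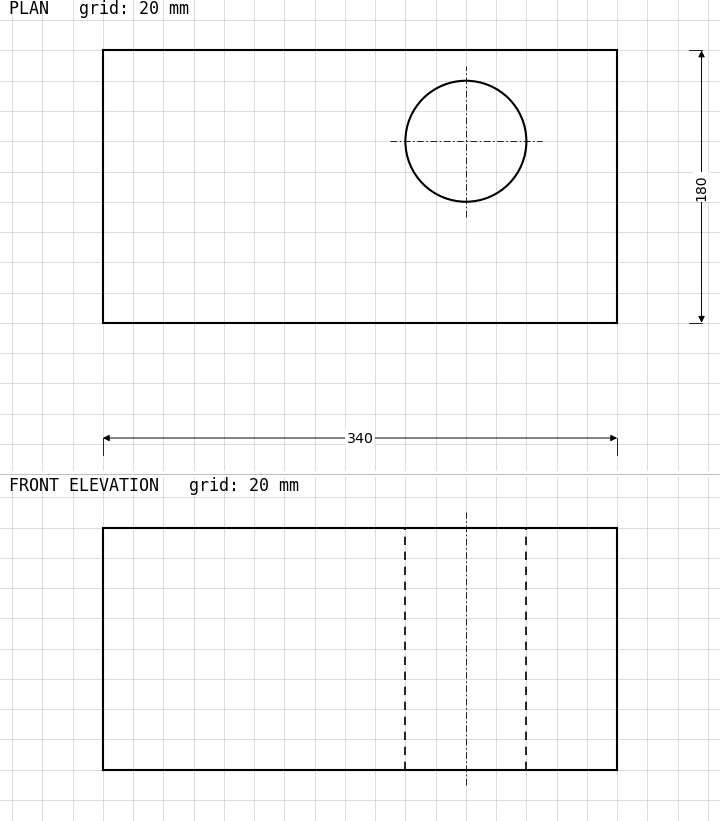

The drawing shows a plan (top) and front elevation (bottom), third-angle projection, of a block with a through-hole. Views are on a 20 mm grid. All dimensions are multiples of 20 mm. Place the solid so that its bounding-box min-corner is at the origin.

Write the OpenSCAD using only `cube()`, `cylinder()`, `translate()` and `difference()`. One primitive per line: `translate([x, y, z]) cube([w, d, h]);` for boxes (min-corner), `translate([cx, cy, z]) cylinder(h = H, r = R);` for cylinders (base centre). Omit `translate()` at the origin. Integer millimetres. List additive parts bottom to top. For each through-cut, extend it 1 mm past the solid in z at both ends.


difference() {
  cube([340, 180, 160]);
  translate([240, 120, -1]) cylinder(h = 162, r = 40);
}


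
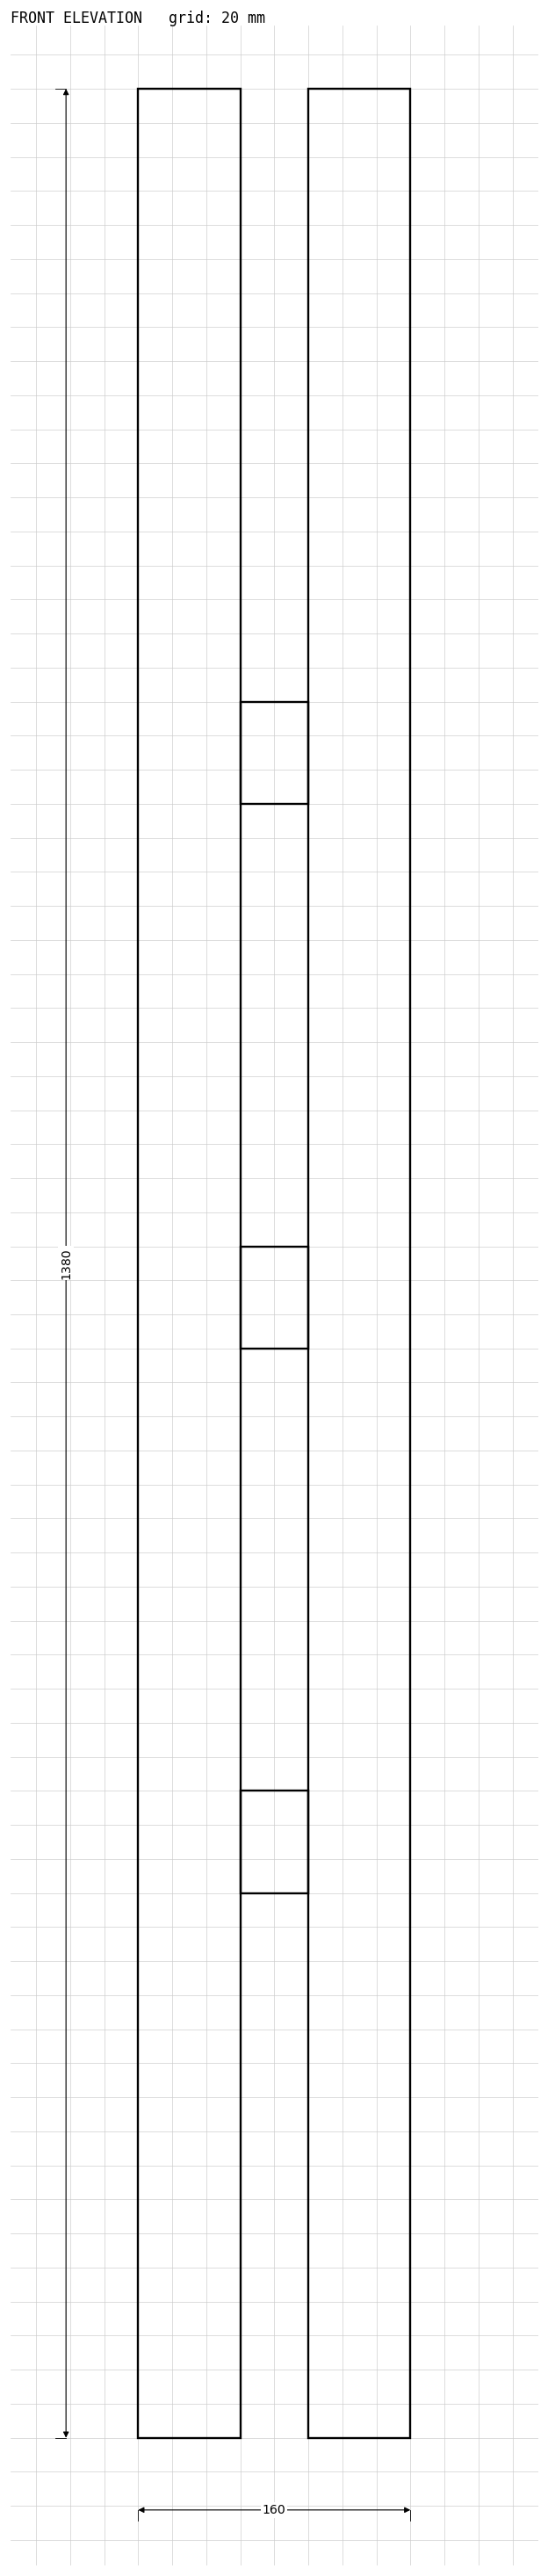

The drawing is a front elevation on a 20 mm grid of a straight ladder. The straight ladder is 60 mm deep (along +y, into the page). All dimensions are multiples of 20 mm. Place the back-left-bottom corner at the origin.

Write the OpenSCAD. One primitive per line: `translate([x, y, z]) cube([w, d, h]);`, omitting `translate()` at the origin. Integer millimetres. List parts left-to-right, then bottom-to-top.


cube([60, 60, 1380]);
translate([60, 0, 320]) cube([40, 60, 60]);
translate([60, 0, 640]) cube([40, 60, 60]);
translate([60, 0, 960]) cube([40, 60, 60]);
translate([100, 0, 0]) cube([60, 60, 1380]);
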